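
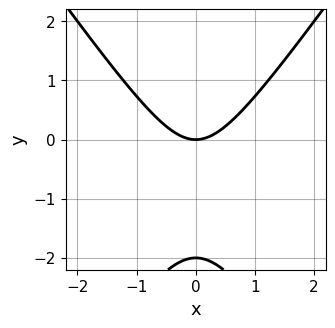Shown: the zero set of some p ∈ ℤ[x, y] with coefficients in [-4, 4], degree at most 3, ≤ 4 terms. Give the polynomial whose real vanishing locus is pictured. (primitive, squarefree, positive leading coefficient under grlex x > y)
2*x^2 - y^2 - 2*y

deg p = 2. No degree-1 curve has this shape.
Symmetries: mirror symmetry x ↦ −x ⇒ only even powers of x.
From the visible intercepts: it crosses the x-axis at the gridline x = 0; the y-axis gridline crossings are at y ∈ {-2, 0}.
Matching integer coefficients to the picture gives p.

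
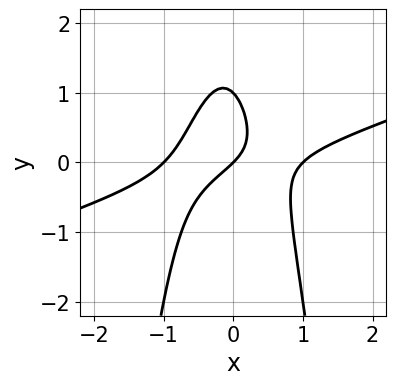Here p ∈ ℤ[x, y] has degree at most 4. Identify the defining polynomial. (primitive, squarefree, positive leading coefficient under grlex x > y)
x^3 - 3*x^2*y - y^2 - x + y

deg p = 3. No degree-2 curve has this shape.
From the axis intercepts and sections: among the integer gridlines, it crosses the y-axis at y ∈ {0, 1}; among the integer gridlines, it crosses the x-axis at x ∈ {-1, 0, 1}.
Fitting integer coefficients to these (and the overall shape) gives p.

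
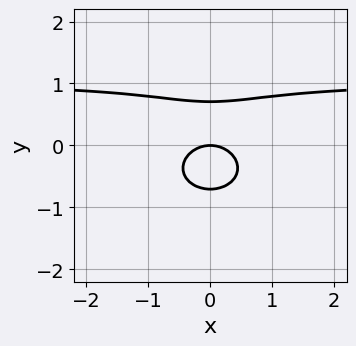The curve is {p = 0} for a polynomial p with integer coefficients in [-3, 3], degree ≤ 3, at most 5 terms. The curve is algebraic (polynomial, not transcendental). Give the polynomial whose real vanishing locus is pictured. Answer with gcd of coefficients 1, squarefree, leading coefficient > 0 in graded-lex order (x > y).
x^2*y + 2*y^3 - x^2 - y

(a) The degree is 3 — no degree-2 curve has this shape.
(b) Symmetries: it's symmetric under x → −x, forcing even powers of x.
(c) From the visible intercepts: it meets the y-axis at y = 0 (among the integer gridlines); it meets the x-axis at x = 0 (among the integer gridlines).
(d) Fitting integer coefficients to these (and the overall shape) gives p.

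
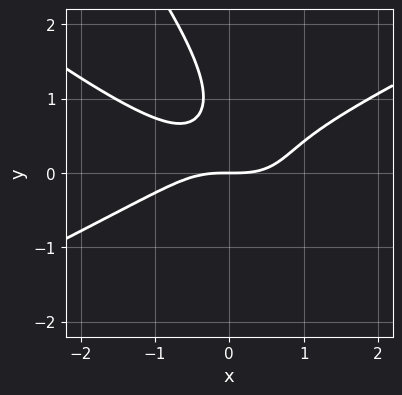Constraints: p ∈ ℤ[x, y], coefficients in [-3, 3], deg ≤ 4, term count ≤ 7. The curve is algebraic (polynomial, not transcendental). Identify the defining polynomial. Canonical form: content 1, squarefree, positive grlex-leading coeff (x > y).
x^3 - 3*x*y^2 - 2*y^3 + 3*y^2 - 2*y

The degree is 3 — the shape is more complex than any degree-2 curve.
Observable constraints: one y-axis crossing is at y = 0; it meets the x-axis at x = 0 (among the integer gridlines).
Together with the visible shape, these determine p as stated.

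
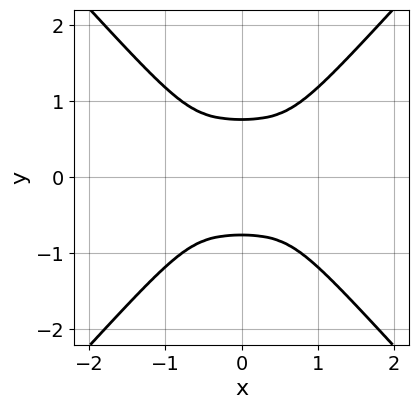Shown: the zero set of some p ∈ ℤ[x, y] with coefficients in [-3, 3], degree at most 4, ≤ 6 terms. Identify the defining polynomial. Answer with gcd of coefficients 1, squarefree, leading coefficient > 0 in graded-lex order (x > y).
2*x^4 + 2*x^2*y^2 - 3*y^4 + 1

First, deg p = 4. No degree-3 curve has this shape.
Next, symmetries: it's symmetric under y → −y, forcing even powers of y; the x ↦ −x reflection is a symmetry, so x appears only in even powers.
Next, checking where it meets the axes: no x-intercept at any integer in the box.
Finally, these observations pin down the coefficients.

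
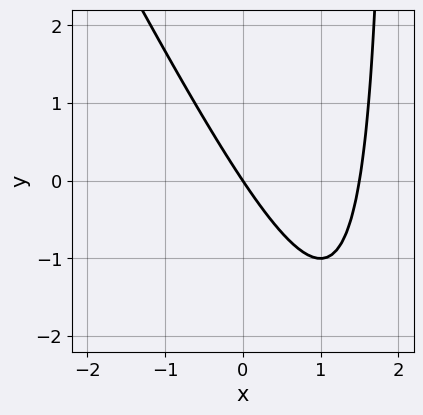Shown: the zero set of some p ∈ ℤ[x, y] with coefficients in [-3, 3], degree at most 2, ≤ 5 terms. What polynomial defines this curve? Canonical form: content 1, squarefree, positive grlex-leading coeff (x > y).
(a) The degree is 2 — no degree-1 curve has this shape.
(b) From the axis intercepts and sections: one y-axis crossing is at y = 0; it crosses the x-axis at the gridline x = 0.
(c) The integer polynomial consistent with all of this is the stated p.

2*x^2 + x*y - 3*x - 2*y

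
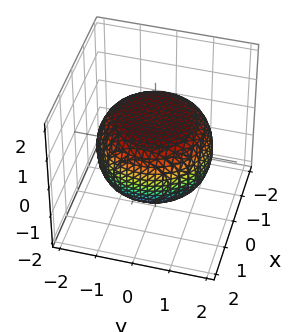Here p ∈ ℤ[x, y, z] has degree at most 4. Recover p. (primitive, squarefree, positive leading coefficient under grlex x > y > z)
(a) Degree: the shape is more complex than any degree-3 surface, so deg p = 4.
(b) Symmetries: rotational symmetry about the z-axis ⇒ p depends on x, y only through x² + y².
(c) Observable constraints: among the integer gridlines, it crosses the z-axis at z ∈ {-1, 1}; a circular section at z = 0 has radius between 1 and 2.
(d) Assembling these constraints gives the stated polynomial.

x^4 + 2*x^2*y^2 + y^4 - x^2 - y^2 + 3*z^2 - 3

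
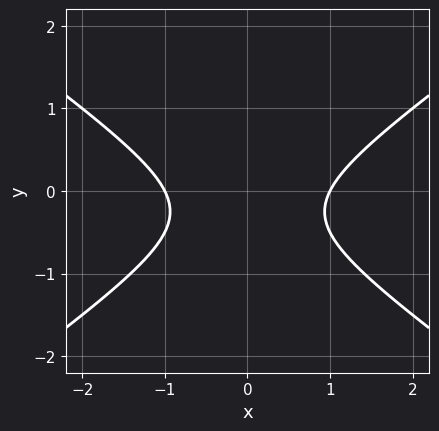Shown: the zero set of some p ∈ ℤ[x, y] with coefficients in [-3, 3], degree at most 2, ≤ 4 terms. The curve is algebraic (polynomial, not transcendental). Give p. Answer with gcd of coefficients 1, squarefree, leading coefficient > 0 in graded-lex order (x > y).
1. Degree: the shape is more complex than any degree-1 curve, so deg p = 2.
2. Symmetries: it's symmetric under x → −x, forcing even powers of x.
3. From the axis intercepts and sections: the x-axis gridline crossings are at x ∈ {-1, 1}; the curve avoids every integer y-axis point in the box.
4. Solving for integer coefficients yields p as stated.

x^2 - 2*y^2 - y - 1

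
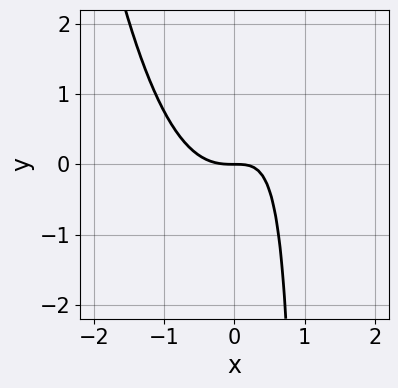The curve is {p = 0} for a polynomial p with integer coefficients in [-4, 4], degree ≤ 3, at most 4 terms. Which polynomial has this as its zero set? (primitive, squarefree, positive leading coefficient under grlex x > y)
First, degree: no degree-2 curve has this shape, so deg p = 3.
Then, against the integer gridlines: it crosses the x-axis at the gridline x = 0; it crosses the y-axis at the gridline y = 0.
Finally, assembling these constraints gives the stated polynomial.

3*x^3 - 2*x*y + 2*y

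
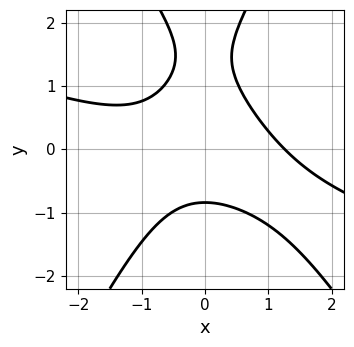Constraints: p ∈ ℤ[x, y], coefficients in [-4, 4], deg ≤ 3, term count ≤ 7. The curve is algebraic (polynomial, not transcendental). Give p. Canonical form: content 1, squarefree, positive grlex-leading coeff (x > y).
First, the degree is 3 — a generic line meets the curve in up to 3 points.
Finally, putting this together gives p.

x^3 + 3*x^2*y - y^3 + 2*y^2 - 2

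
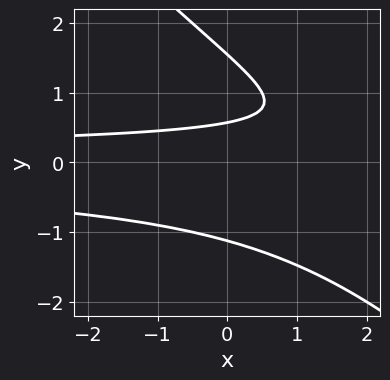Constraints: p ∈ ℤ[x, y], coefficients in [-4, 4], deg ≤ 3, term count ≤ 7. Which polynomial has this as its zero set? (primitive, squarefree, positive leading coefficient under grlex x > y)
(a) deg p = 3. No degree-2 curve has this shape.
(b) From the visible intercepts: it misses every integer gridline on the x-axis.
(c) Solving for integer coefficients yields p as stated.

2*x*y^2 + 2*y^3 - 2*y^2 - 3*y + 2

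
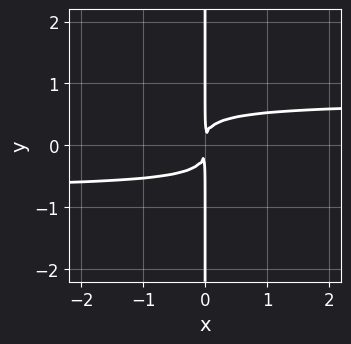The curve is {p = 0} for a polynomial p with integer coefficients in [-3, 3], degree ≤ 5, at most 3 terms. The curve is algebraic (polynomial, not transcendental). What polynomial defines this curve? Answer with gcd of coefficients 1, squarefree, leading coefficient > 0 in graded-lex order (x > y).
2*x^2*y^2 + 3*x*y^3 - x^2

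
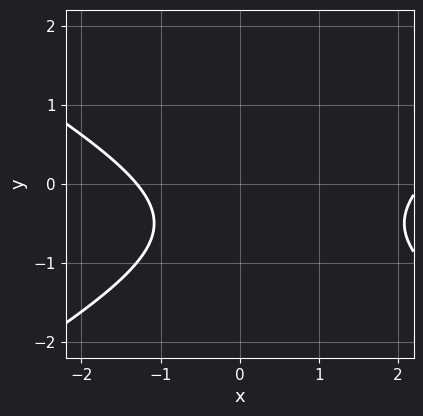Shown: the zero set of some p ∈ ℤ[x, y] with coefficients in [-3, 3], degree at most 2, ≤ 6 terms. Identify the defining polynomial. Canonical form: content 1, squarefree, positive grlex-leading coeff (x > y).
x^2 - 3*y^2 - x - 3*y - 3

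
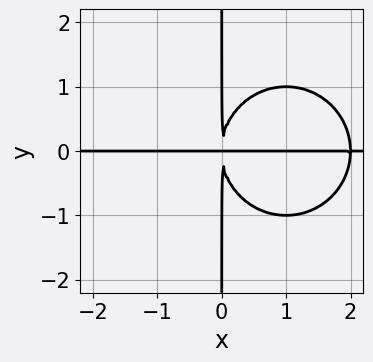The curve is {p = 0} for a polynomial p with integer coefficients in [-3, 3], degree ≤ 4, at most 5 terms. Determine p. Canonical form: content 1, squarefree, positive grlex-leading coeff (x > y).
x^3*y + x*y^3 - 2*x^2*y

deg p = 4.
From the axis intercepts and sections: the visible x-axis segment lies entirely on the curve; the visible y-axis segment lies entirely on the curve.
Solving for integer coefficients yields p as stated.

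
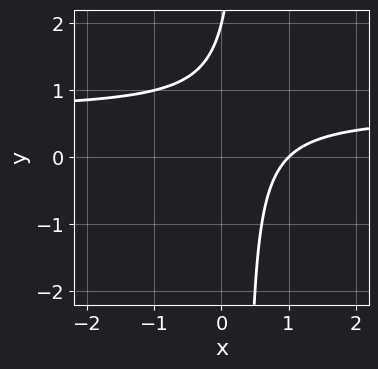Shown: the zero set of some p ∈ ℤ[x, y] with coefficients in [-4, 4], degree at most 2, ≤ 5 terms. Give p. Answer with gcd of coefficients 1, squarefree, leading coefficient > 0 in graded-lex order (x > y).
First, the degree is 2 — a generic line meets the curve in up to 2 points.
Then, reading off the gridlines: it meets the y-axis at y = 2 (among the integer gridlines); one x-axis crossing is at x = 1.
Finally, putting this together gives p.

3*x*y - 2*x - y + 2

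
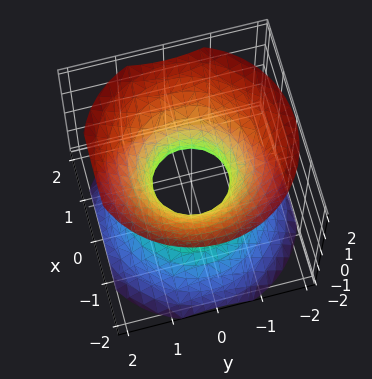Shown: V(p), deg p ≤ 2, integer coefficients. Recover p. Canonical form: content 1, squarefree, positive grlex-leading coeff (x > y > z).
3*x^2 + 3*y^2 - 3*z^2 - 2

1. Degree: one connected sheet with a waist; a quadric, so deg p = 2.
2. Symmetries: the z ↦ −z reflection is a symmetry, so z appears only in even powers; the z-axis is an axis of rotation, so x and y enter only as x² + y².
3. Checking where it meets the axes: the surface avoids every integer z-axis point in the box; a circular section at z = -1 has radius between 1 and 2.
4. The integer polynomial consistent with all of this is the stated p.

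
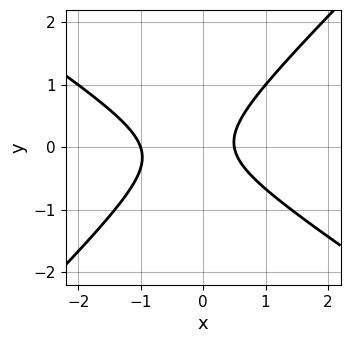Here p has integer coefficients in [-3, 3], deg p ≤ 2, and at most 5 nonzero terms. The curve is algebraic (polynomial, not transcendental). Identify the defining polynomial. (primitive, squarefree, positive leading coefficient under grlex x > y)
First, deg p = 2. The shape is more complex than any degree-1 curve.
Then, reading off the gridlines: the curve avoids every integer y-axis point in the box; it crosses the x-axis at the gridline x = -1.
Finally, fitting integer coefficients to these (and the overall shape) gives p.

2*x^2 + x*y - 3*y^2 + x - 1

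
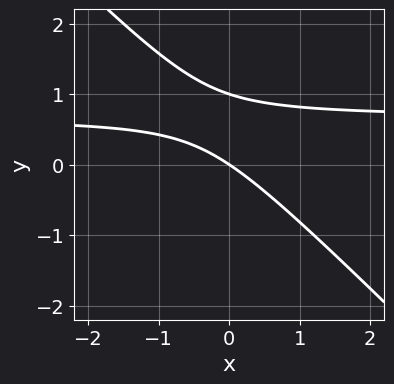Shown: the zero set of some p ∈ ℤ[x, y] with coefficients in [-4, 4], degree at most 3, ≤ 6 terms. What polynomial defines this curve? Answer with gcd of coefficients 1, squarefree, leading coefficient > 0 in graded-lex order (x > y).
First, the degree is 2 — no degree-1 curve has this shape.
Then, from the axis intercepts and sections: the y-axis gridline crossings are at y ∈ {0, 1}; it meets the x-axis at x = 0 (among the integer gridlines).
Finally, the integer polynomial consistent with all of this is the stated p.

3*x*y + 3*y^2 - 2*x - 3*y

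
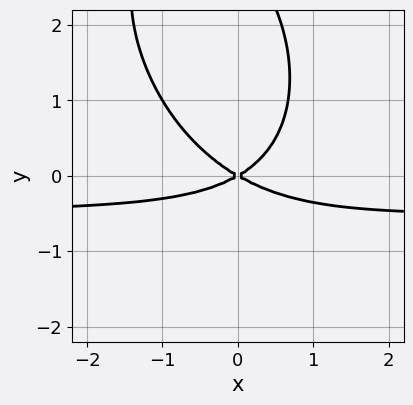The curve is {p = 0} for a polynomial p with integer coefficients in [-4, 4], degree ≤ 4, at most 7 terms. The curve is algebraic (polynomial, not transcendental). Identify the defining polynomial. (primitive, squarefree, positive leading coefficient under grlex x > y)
2*x^2*y + x*y^2 + y^3 + x^2 - 3*y^2

(a) deg p = 3. No degree-2 curve has this shape.
(b) From the visible intercepts: it meets the y-axis at y = 0 (among the integer gridlines); it meets the x-axis at x = 0 (among the integer gridlines).
(c) Fitting integer coefficients to these (and the overall shape) gives p.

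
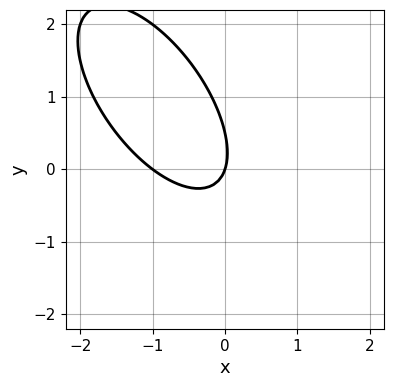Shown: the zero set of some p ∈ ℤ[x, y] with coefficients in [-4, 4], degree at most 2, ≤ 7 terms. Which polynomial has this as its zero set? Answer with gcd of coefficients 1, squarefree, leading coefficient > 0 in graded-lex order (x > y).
3*x^2 + 3*x*y + 2*y^2 + 3*x - y

1. Degree: no degree-1 curve has this shape, so deg p = 2.
2. Reading off the gridlines: it meets the y-axis at y = 0 (among the integer gridlines); among the integer gridlines, it crosses the x-axis at x ∈ {-1, 0}.
3. Solving for integer coefficients yields p as stated.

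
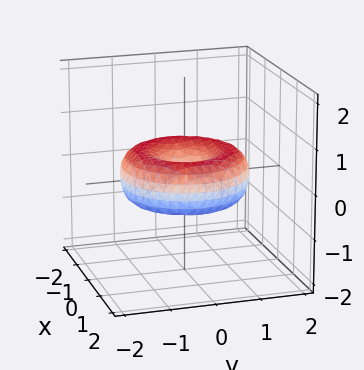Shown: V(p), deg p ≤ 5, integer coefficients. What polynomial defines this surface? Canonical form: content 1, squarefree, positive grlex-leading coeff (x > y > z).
x^4 + 2*x^2*y^2 + y^4 - 2*x^2 - 2*y^2 + 3*z^2

1. Degree: no degree-3 surface has this shape, so deg p = 4.
2. Symmetries: rotational symmetry about the z-axis ⇒ p depends on x, y only through x² + y².
3. Checking where it meets the axes: it crosses the x-axis at the gridline x = 0; it crosses the z-axis at the gridline z = 0.
4. Putting this together gives p.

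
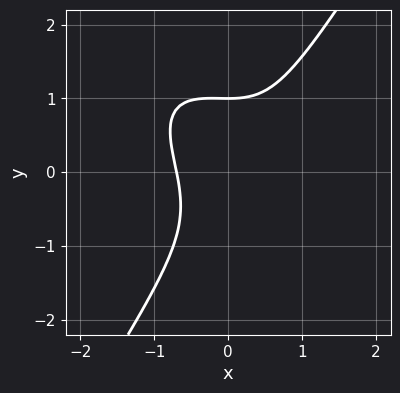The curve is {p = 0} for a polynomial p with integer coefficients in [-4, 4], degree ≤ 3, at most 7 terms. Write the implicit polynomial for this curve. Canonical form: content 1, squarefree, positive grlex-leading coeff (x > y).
First, degree: the shape is more complex than any degree-2 curve, so deg p = 3.
Next, observable constraints: it crosses the y-axis at the gridline y = 1.
Finally, the integer polynomial consistent with all of this is the stated p.

3*x^3 + 3*x^2*y - 2*y^3 - 2*x^2 + 2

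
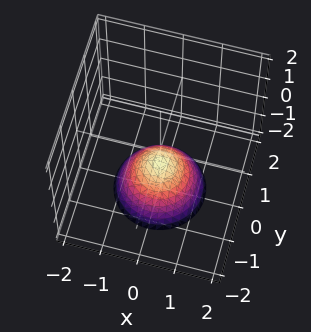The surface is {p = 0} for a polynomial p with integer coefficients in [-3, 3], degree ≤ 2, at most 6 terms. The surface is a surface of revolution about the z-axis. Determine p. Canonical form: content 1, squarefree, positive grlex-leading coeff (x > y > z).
Degree: the shape is more complex than any degree-1 surface, so deg p = 2.
Symmetry: the z-axis is an axis of rotation, so x and y enter only as x² + y².
From the axis intercepts and sections: it misses every integer gridline on the x-axis; it misses every integer gridline on the y-axis.
Together with the visible shape, these determine p as stated.

3*x^2 + 3*y^2 + 3*z + 2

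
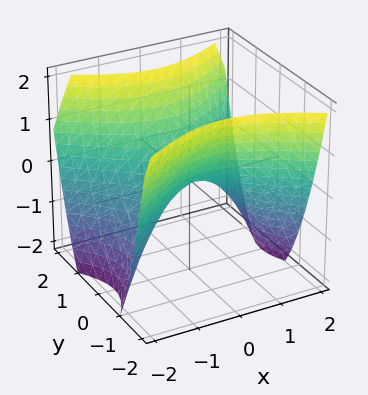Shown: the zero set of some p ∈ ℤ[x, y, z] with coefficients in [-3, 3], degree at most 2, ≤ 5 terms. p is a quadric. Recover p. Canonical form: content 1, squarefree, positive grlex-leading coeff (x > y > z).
2*x^2 - 3*y^2 + 3*z

1. The degree is 2 — a saddle surface; a quadric.
2. Symmetries: it's symmetric under y → −y, forcing even powers of y; mirror symmetry x ↦ −x ⇒ only even powers of x.
3. Reading off the gridlines: it crosses the z-axis at the gridline z = 0; it crosses the x-axis at the gridline x = 0; one y-axis crossing is at y = 0.
4. The integer polynomial consistent with all of this is the stated p.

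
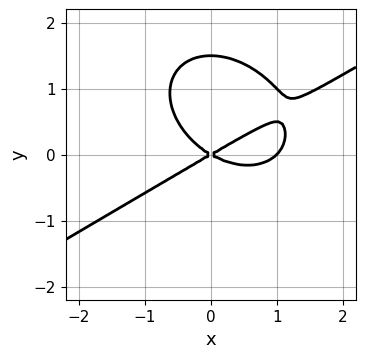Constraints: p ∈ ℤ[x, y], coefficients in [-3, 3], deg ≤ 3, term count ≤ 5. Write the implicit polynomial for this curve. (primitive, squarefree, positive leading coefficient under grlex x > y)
x^3 - x^2*y - 2*y^3 - x^2 + 3*y^2

1. Degree: a generic line meets the curve in up to 3 points, so deg p = 3.
2. From the visible intercepts: it meets the y-axis at y = 0 (among the integer gridlines); among the integer gridlines, it crosses the x-axis at x ∈ {0, 1}.
3. Assembling these constraints gives the stated polynomial.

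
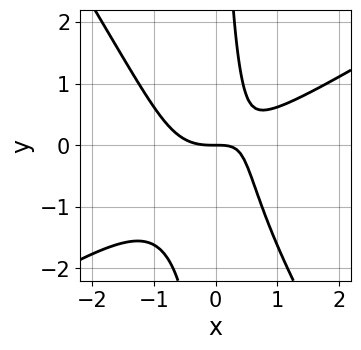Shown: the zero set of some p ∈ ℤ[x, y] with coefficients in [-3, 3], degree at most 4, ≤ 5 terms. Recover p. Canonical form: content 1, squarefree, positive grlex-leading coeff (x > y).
x^3 - x^2*y - x*y^2 - x*y + y

First, the degree is 3 — the shape is more complex than any degree-2 curve.
Then, against the integer gridlines: one x-axis crossing is at x = 0; one y-axis crossing is at y = 0.
Finally, these observations pin down the coefficients.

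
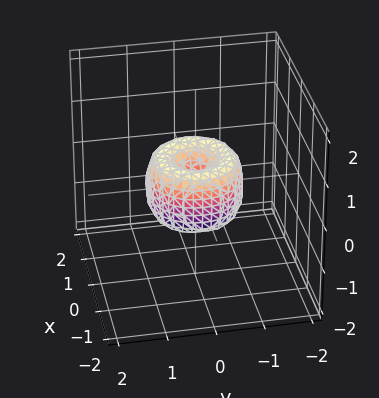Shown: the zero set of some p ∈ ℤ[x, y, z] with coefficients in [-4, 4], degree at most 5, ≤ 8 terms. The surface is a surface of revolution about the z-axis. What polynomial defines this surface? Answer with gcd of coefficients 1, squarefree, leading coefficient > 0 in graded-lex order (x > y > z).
2*x^4 + 4*x^2*y^2 + 2*y^4 - 2*x^2 - 2*y^2 + z^2

deg p = 4. The shape is more complex than any degree-3 surface.
Symmetry: every cross-section ⟂ z is a circle, so x, y appear only via x² + y².
Observable constraints: it crosses the z-axis at the gridline z = 0; among the integer gridlines, it crosses the x-axis at x ∈ {-1, 0, 1}; the y-axis gridline crossings are at y ∈ {-1, 0, 1}; a circular section at z = 0 has radius exactly 1.
Together with the visible shape, these determine p as stated.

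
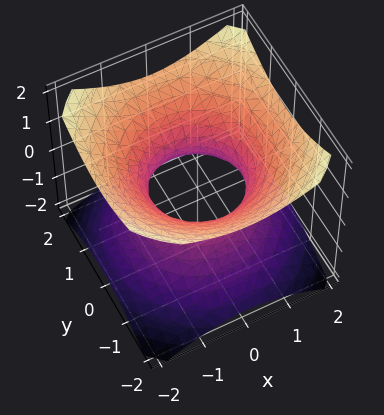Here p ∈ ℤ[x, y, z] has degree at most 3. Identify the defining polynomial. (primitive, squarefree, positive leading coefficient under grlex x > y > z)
1. The degree is 2 — a generic line meets the surface in up to 2 points.
2. By symmetry, every cross-section ⟂ z is a circle, so x, y appear only via x² + y².
3. Checking where it meets the axes: a circular section at z = 0 has radius exactly 1; among the integer gridlines, it crosses the y-axis at y ∈ {-1, 1}; it misses every integer gridline on the z-axis; among the integer gridlines, it crosses the x-axis at x ∈ {-1, 1}.
4. The integer polynomial consistent with all of this is the stated p.

2*x^2 + 2*y^2 - 3*z^2 - 2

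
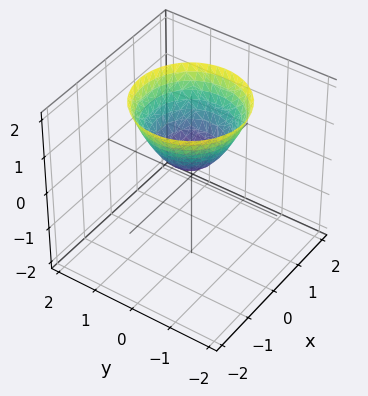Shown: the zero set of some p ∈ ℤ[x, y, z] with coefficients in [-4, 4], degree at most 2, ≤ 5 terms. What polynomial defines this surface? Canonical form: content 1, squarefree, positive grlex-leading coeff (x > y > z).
3*x^2 + 3*y^2 - 3*z + 1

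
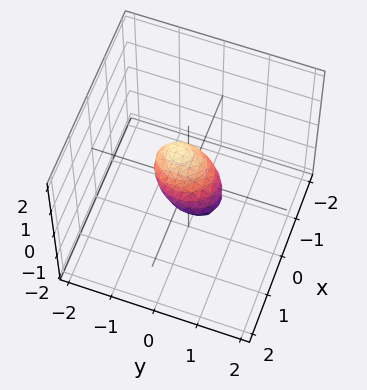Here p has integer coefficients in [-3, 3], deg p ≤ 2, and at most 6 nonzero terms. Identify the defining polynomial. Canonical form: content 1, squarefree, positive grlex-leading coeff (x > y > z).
3*x^2 + 2*x*z + 2*y^2 + 2*y*z + 3*z^2 - 1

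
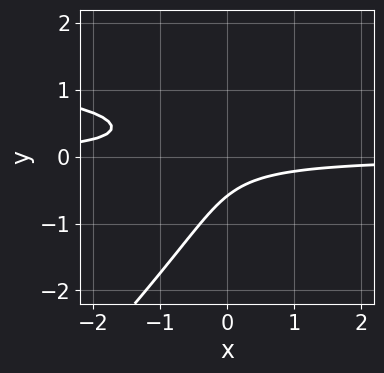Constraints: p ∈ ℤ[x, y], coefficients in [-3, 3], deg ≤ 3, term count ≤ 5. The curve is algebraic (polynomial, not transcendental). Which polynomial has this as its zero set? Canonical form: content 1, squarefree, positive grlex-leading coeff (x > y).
2*x*y^2 - 2*y^3 - 3*x*y - y - 1

Degree: a generic line meets the curve in up to 3 points, so deg p = 3.
From the axis intercepts and sections: no x-intercept at any integer in the box.
Together with the visible shape, these determine p as stated.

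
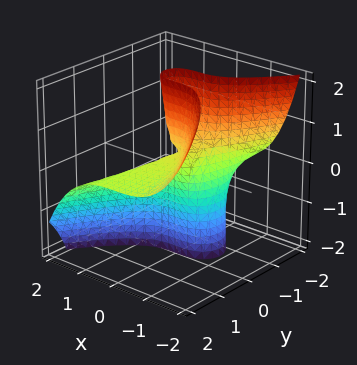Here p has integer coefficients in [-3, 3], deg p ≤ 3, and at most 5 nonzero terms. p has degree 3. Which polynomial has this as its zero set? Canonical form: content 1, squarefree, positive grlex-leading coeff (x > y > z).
3*x^3 + 3*y^2*z + 3*y*z - y

deg p = 3. No degree-2 surface has this shape.
From the axis intercepts and sections: one y-axis crossing is at y = 0; it meets the x-axis at x = 0 (among the integer gridlines).
Fitting integer coefficients to these (and the overall shape) gives p. Check: (0, 0, 2) on the z-axis lies on the surface, and p(0, 0, 2) = 0. ✓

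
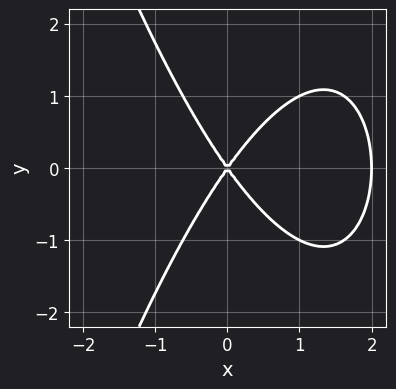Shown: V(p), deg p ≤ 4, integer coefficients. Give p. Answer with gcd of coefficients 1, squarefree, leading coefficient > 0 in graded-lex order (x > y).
x^3 - 2*x^2 + y^2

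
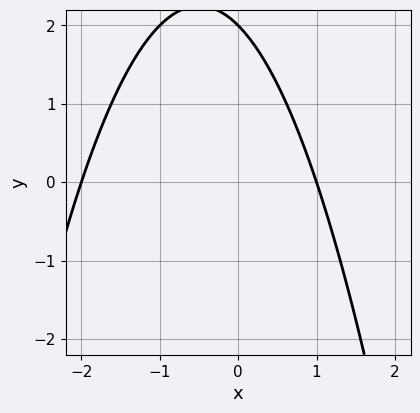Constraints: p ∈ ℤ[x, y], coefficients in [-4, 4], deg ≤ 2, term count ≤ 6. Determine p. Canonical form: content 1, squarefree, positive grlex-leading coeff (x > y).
x^2 + x + y - 2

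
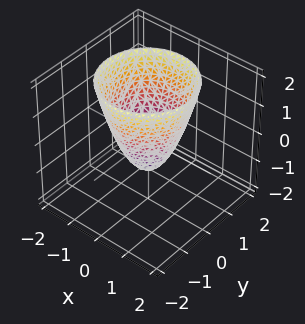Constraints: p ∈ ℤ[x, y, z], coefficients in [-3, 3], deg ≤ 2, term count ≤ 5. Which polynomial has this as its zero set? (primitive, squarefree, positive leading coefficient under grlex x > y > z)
3*x^2 + 3*y^2 - 2*z - 2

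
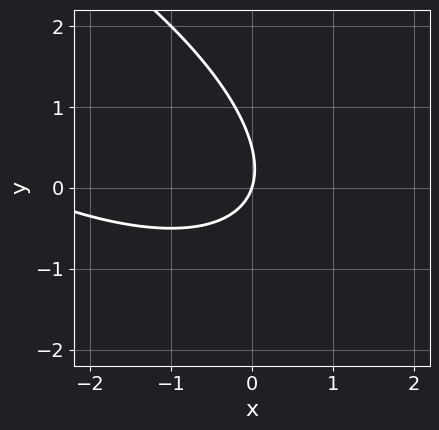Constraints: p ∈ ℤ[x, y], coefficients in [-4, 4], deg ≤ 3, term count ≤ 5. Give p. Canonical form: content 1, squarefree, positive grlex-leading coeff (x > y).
x^2 + 2*x*y + 2*y^2 + 3*x - y

1. Degree: the shape is more complex than any degree-1 curve, so deg p = 2.
2. Checking where it meets the axes: one y-axis crossing is at y = 0; it crosses the x-axis at the gridline x = 0.
3. Together with the visible shape, these determine p as stated.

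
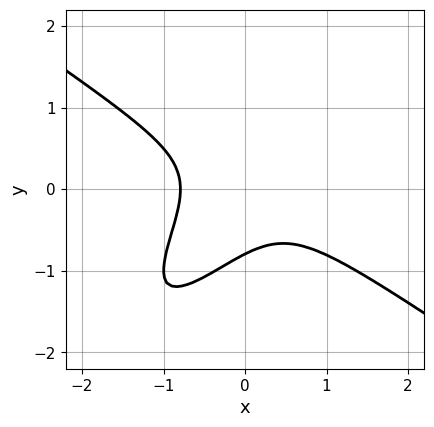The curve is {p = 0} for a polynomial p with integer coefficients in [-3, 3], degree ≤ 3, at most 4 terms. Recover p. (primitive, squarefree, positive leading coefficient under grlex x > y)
2*x^3 - 3*x*y^2 + 2*y^3 + 1

First, the degree is 3 — a generic line meets the curve in up to 3 points.
Finally, solving for integer coefficients yields p as stated.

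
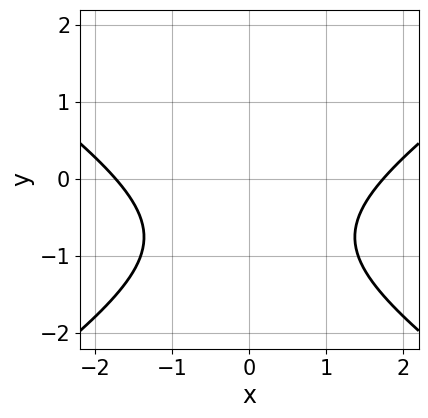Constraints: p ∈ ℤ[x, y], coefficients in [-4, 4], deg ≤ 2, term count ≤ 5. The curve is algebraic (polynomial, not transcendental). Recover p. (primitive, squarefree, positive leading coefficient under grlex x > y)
x^2 - 2*y^2 - 3*y - 3

The degree is 2 — the shape is more complex than any degree-1 curve.
Symmetries: it's symmetric under x → −x, forcing even powers of x.
Checking where it meets the axes: no y-intercept at any integer in the box.
These observations pin down the coefficients.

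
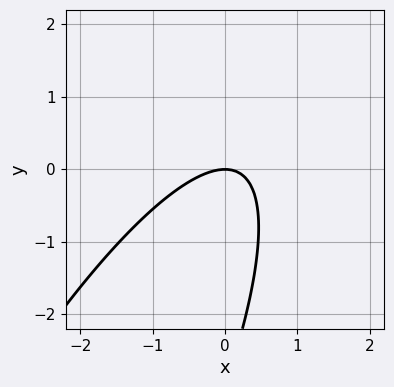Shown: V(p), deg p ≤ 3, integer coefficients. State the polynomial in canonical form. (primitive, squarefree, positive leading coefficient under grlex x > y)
3*x^2 - 3*x*y + y^2 + 3*y

(a) The degree is 2 — the shape is more complex than any degree-1 curve.
(b) Reading off the gridlines: one x-axis crossing is at x = 0; it crosses the y-axis at the gridline y = 0.
(c) Assembling these constraints gives the stated polynomial.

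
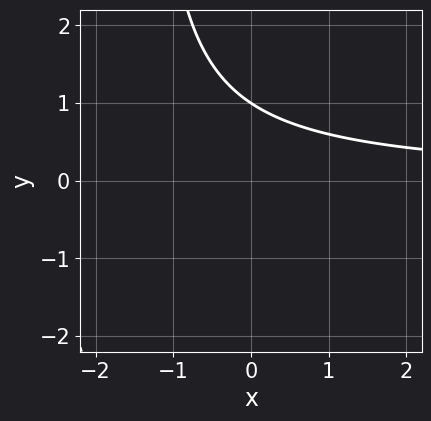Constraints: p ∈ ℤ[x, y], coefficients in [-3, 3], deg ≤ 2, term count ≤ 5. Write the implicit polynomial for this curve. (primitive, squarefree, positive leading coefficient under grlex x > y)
1. Degree: no degree-1 curve has this shape, so deg p = 2.
2. From the visible intercepts: it meets the y-axis at y = 1 (among the integer gridlines); it misses every integer gridline on the x-axis.
3. Solving for integer coefficients yields p as stated.

2*x*y + 3*y - 3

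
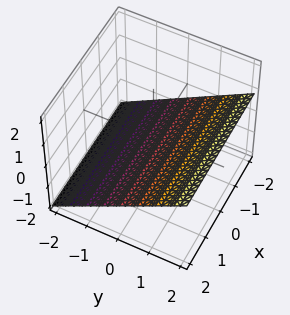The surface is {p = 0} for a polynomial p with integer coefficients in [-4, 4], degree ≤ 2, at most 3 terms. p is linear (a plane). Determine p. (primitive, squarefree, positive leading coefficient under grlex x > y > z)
First, deg p = 1.
Then, against the integer gridlines: the surface avoids every integer x-axis point in the box; it meets the y-axis at y = 1 (among the integer gridlines).
Finally, assembling these constraints gives the stated polynomial.

2*y - 3*z - 2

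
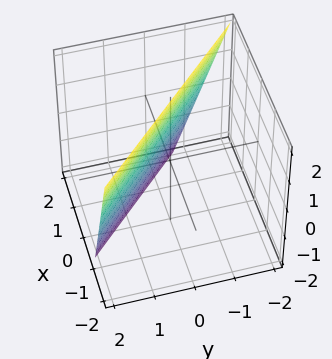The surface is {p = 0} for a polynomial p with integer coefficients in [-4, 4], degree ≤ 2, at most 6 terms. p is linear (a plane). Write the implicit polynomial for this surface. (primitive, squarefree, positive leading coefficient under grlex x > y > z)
3*x + 3*y + z - 2

1. deg p = 1. Every cross-section is a straight line — this is a plane.
2. Against the integer gridlines: it crosses the z-axis at the gridline z = 2.
3. These observations pin down the coefficients.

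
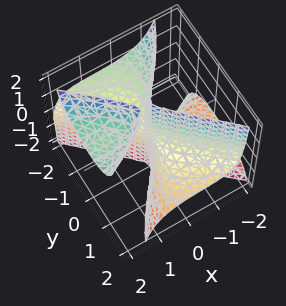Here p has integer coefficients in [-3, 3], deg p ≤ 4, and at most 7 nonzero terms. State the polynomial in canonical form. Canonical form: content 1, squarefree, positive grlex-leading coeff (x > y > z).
1. I count 3 distinct pieces.
2. The degree is 3 — the shape is more complex than any degree-2 surface.
3. Against the integer gridlines: it crosses the y-axis at the gridline y = 0; one x-axis crossing is at x = 0.
4. Assembling these constraints gives the stated polynomial.

x^3 - 3*x^2*z + y^3 + 3*y^2*z + 2*x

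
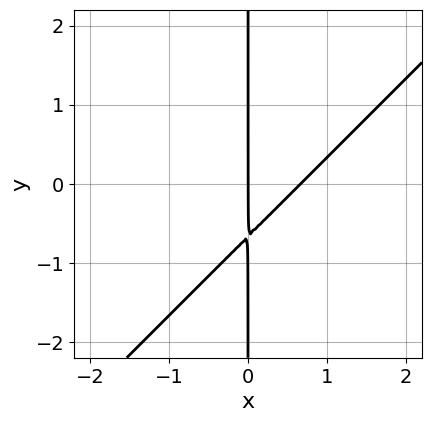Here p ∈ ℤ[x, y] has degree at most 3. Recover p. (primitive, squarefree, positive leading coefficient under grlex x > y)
3*x^2 - 3*x*y - 2*x

1. The degree is 2 — the shape is more complex than any degree-1 curve.
2. Reading off the gridlines: it crosses the x-axis at the gridline x = 0; the visible y-axis segment lies entirely on the curve.
3. Fitting integer coefficients to these (and the overall shape) gives p.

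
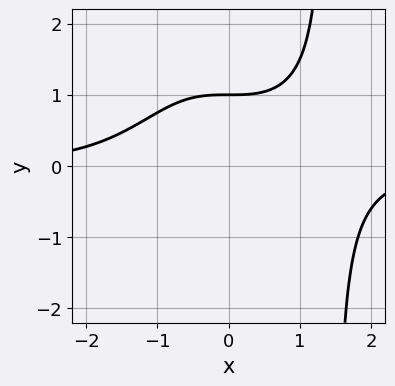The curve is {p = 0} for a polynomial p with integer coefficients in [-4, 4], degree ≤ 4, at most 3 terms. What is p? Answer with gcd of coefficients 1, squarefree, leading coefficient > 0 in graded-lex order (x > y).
Degree: the shape is more complex than any degree-3 curve, so deg p = 4.
From the visible intercepts: no x-intercept at any integer in the box; one y-axis crossing is at y = 1.
Assembling these constraints gives the stated polynomial.

x^3*y - 3*y + 3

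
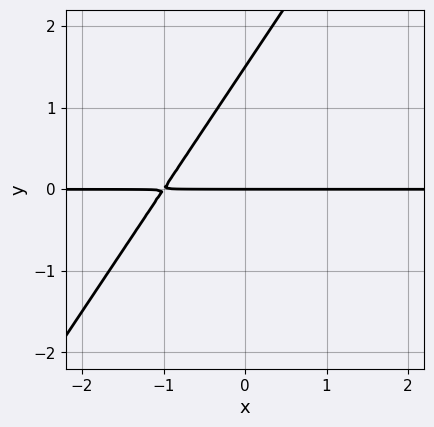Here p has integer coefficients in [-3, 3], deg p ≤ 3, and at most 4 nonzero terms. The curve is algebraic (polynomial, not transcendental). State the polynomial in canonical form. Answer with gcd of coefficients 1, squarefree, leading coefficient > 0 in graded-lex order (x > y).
3*x*y - 2*y^2 + 3*y

Degree: a generic line meets the curve in up to 2 points, so deg p = 2.
Checking where it meets the axes: the visible x-axis segment lies entirely on the curve; it meets the y-axis at y = 0 (among the integer gridlines).
Assembling these constraints gives the stated polynomial.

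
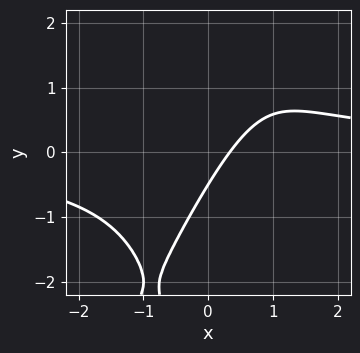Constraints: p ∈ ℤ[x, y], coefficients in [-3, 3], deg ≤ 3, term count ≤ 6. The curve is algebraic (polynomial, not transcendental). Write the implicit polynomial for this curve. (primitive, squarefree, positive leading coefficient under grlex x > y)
(a) Degree: the shape is more complex than any degree-2 curve, so deg p = 3.
(b) Putting this together gives p.

2*x^2*y - x*y^2 - 3*x + 2*y + 1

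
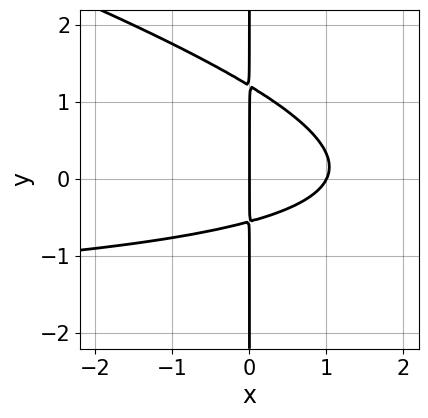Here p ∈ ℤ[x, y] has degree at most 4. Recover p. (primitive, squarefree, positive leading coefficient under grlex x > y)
x^2*y + 3*x*y^2 + 2*x^2 - 2*x*y - 2*x

(a) deg p = 3.
(b) From the axis intercepts and sections: among the integer gridlines, it crosses the x-axis at x ∈ {0, 1}; every point of the y-axis in the box is on the curve.
(c) Putting this together gives p.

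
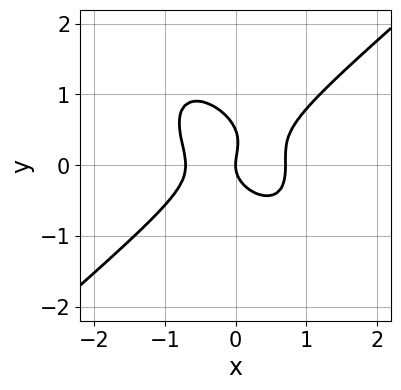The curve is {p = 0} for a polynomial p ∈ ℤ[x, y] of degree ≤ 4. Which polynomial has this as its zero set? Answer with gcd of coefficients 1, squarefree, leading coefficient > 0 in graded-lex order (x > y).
2*x^3 - x*y^2 - 2*y^3 + y^2 - x

First, deg p = 3. No degree-2 curve has this shape.
Next, checking where it meets the axes: it meets the y-axis at y = 0 (among the integer gridlines); it meets the x-axis at x = 0 (among the integer gridlines).
Finally, fitting integer coefficients to these (and the overall shape) gives p.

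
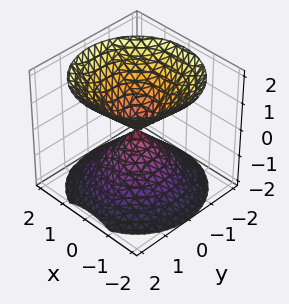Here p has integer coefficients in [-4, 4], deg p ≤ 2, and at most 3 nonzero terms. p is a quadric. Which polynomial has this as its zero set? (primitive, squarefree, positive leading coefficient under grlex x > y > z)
(a) There are 2 components.
(b) The degree is 2 — two nappes meeting at a single point; a quadric.
(c) Symmetries: rotational symmetry about the z-axis ⇒ p depends on x, y only through x² + y²; it's symmetric under z → −z, forcing even powers of z.
(d) Observable constraints: it crosses the x-axis at the gridline x = 0; it crosses the z-axis at the gridline z = 0.
(e) Solving for integer coefficients yields p as stated.

x^2 + y^2 - z^2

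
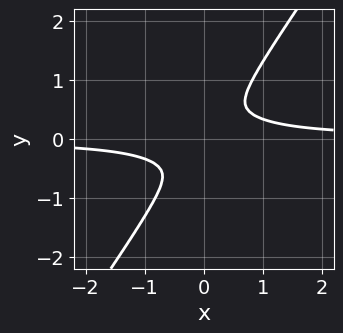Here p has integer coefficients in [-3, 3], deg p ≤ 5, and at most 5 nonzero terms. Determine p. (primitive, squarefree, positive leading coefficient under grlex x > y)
3*x^3*y - y^4 - x^2

(a) The degree is 4 — no degree-3 curve has this shape.
(b) The integer polynomial consistent with all of this is the stated p.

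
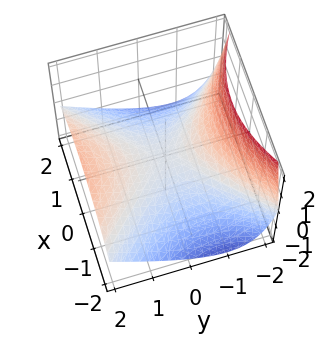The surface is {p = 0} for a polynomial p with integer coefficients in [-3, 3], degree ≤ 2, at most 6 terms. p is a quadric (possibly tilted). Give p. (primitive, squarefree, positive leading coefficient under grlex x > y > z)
x^2 - y^2 + y*z + 3*z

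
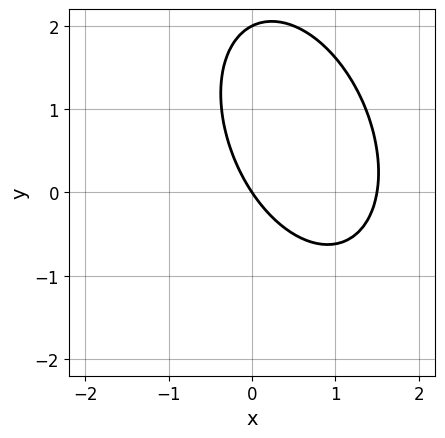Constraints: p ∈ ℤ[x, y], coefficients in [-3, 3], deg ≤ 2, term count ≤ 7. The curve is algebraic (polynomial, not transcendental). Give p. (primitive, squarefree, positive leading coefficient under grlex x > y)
2*x^2 + x*y + y^2 - 3*x - 2*y

First, degree: the shape is more complex than any degree-1 curve, so deg p = 2.
Next, observable constraints: it meets the x-axis at x = 0 (among the integer gridlines); among the integer gridlines, it crosses the y-axis at y ∈ {0, 2}.
Finally, these observations pin down the coefficients.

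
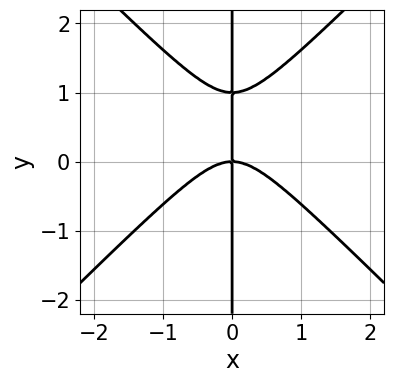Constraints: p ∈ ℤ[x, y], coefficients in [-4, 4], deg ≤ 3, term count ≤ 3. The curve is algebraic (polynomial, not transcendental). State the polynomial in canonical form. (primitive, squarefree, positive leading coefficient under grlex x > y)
The degree is 3 — the shape is more complex than any degree-2 curve.
Observable constraints: the visible y-axis segment lies entirely on the curve; it meets the x-axis at x = 0 (among the integer gridlines).
Fitting integer coefficients to these (and the overall shape) gives p.

x^3 - x*y^2 + x*y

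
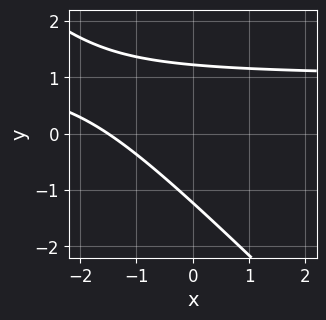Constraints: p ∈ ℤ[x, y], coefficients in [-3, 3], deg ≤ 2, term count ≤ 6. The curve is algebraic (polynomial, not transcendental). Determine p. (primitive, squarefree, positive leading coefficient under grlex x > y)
1. The degree is 2 — no degree-1 curve has this shape.
2. The integer polynomial consistent with all of this is the stated p.

2*x*y + 2*y^2 - 2*x - 3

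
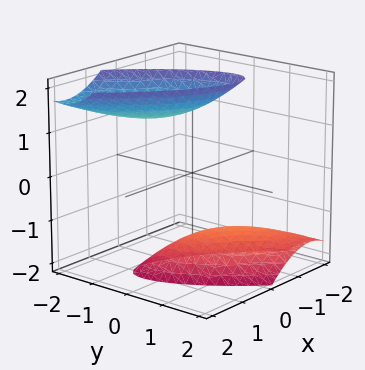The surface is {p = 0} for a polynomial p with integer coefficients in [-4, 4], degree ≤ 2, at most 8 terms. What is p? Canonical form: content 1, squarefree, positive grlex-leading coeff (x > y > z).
The picture has 2 separate pieces. Treating them together as one polynomial.
Degree: the shape is more complex than any degree-1 surface, so deg p = 2.
Reading off the gridlines: no y-intercept at any integer in the box; no x-intercept at any integer in the box.
Solving for integer coefficients yields p as stated.

2*x^2 + 3*x*y + 2*y^2 + y*z - z^2 + 2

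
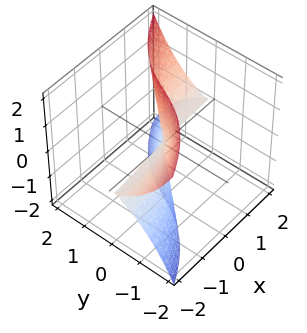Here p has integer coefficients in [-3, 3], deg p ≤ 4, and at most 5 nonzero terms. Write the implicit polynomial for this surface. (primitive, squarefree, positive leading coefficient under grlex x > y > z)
2*x*z^2 - y^3 - y*z^2

(a) deg p = 3. A generic line meets the surface in up to 3 points.
(b) From the visible intercepts: every point of the x-axis in the box is on the surface; it crosses the y-axis at the gridline y = 0.
(c) Putting this together gives p. Check: (0, 0, 1) on the z-axis lies on the surface, and p(0, 0, 1) = 0. ✓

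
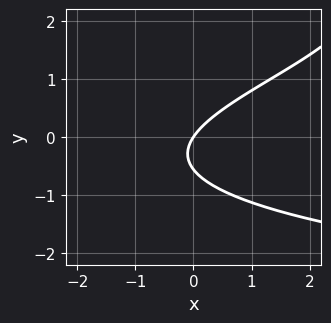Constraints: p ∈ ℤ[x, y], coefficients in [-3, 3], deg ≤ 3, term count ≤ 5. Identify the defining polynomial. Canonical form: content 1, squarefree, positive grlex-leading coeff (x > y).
First, degree: the shape is more complex than any degree-2 curve, so deg p = 3.
Then, from the visible intercepts: it crosses the x-axis at the gridline x = 0; one y-axis crossing is at y = 0.
Finally, matching integer coefficients to the picture gives p.

y^3 - 3*y^2 + 3*x - 2*y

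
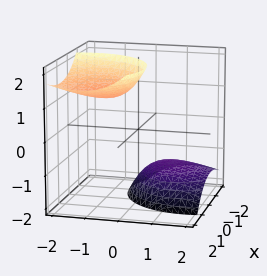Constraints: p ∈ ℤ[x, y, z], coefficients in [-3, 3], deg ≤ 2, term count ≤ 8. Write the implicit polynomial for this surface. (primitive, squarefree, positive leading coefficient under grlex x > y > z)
(a) I count 2 distinct pieces.
(b) The degree is 2 — no degree-1 surface has this shape.
(c) Observable constraints: no y-intercept at any integer in the box; the surface avoids every integer x-axis point in the box.
(d) These observations pin down the coefficients.

2*x^2 - 2*x*z + 2*y^2 + 3*y*z - z^2 + 3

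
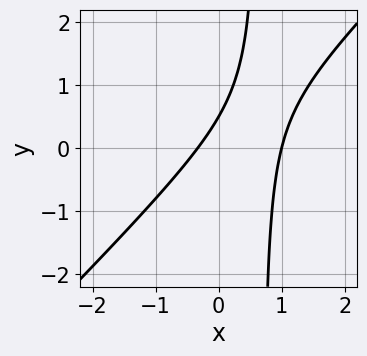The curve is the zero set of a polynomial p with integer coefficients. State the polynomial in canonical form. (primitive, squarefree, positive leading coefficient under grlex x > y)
3*x^2 - 3*x*y - 2*x + 2*y - 1

First, deg p = 2.
Then, observable constraints: one x-axis crossing is at x = 1.
Finally, the integer polynomial consistent with all of this is the stated p.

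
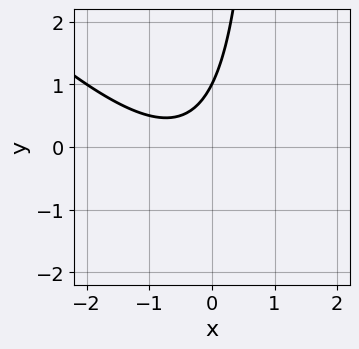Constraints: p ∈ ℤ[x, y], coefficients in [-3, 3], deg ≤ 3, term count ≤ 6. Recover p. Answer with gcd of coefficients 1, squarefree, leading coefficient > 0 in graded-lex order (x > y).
deg p = 2. No degree-1 curve has this shape.
Reading off the gridlines: no x-intercept at any integer in the box; it meets the y-axis at y = 1 (among the integer gridlines).
Matching integer coefficients to the picture gives p.

x^2 + x*y + x - y + 1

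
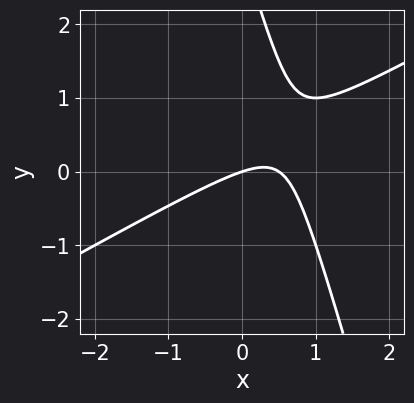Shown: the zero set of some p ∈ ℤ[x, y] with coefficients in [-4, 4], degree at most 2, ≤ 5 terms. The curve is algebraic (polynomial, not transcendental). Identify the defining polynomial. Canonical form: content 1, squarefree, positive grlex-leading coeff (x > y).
2*x^2 - 3*x*y - y^2 - x + 3*y

First, deg p = 2.
Next, from the visible intercepts: it meets the y-axis at y = 0 (among the integer gridlines); one x-axis crossing is at x = 0.
Finally, these observations pin down the coefficients.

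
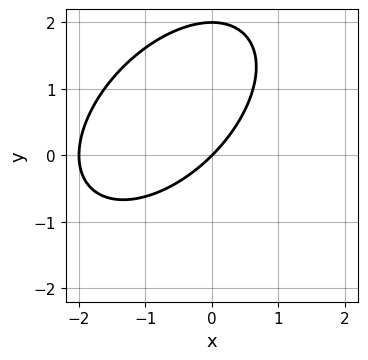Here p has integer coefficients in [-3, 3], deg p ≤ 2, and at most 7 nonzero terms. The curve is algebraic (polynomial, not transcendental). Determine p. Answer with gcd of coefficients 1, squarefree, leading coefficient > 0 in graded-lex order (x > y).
x^2 - x*y + y^2 + 2*x - 2*y

(a) Degree: no degree-1 curve has this shape, so deg p = 2.
(b) From the visible intercepts: among the integer gridlines, it crosses the x-axis at x ∈ {-2, 0}; among the integer gridlines, it crosses the y-axis at y ∈ {0, 2}.
(c) Matching integer coefficients to the picture gives p.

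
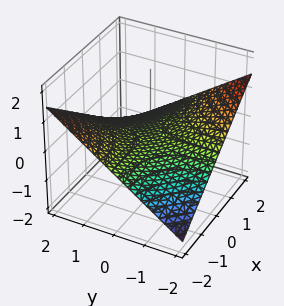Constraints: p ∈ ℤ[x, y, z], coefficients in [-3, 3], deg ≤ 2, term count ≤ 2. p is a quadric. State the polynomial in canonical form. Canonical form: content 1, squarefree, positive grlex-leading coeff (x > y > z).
x*y + 3*z

1. Degree: a saddle surface; a quadric, so deg p = 2.
2. From the axis intercepts and sections: one z-axis crossing is at z = 0; every point of the y-axis in the box is on the surface; every point of the x-axis in the box is on the surface.
3. Matching integer coefficients to the picture gives p.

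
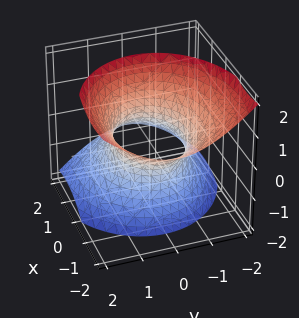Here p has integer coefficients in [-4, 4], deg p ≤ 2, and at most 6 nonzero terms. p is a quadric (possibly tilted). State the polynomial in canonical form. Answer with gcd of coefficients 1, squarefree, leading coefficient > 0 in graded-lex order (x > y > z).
1. The degree is 2 — no degree-1 surface has this shape.
2. From the axis intercepts and sections: the surface avoids every integer z-axis point in the box; among the integer gridlines, it crosses the y-axis at y ∈ {-1, 1}.
3. Putting this together gives p.

2*x^2 + 3*x*z + 3*y^2 - 2*z^2 - 3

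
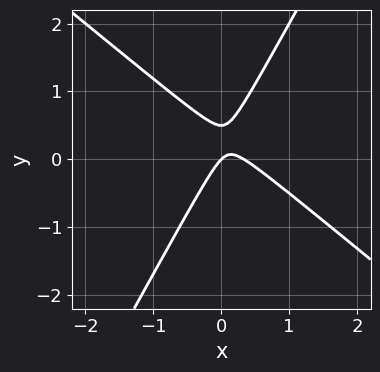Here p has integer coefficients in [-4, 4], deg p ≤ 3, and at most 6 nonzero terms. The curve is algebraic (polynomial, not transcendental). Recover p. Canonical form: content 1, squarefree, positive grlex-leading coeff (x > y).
deg p = 2.
Observable constraints: it crosses the x-axis at the gridline x = 0; it crosses the y-axis at the gridline y = 0.
Assembling these constraints gives the stated polynomial.

3*x^2 + 2*x*y - 2*y^2 - x + y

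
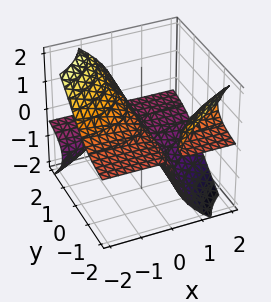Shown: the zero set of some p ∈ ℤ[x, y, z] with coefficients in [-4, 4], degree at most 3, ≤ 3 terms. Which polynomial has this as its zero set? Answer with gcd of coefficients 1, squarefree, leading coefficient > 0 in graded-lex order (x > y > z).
3*x*y*z + 2*z^3 + 2*x

(a) The picture has 3 separate pieces.
(b) deg p = 3.
(c) Against the integer gridlines: it meets the x-axis at x = 0 (among the integer gridlines); every point of the y-axis in the box is on the surface; it meets the z-axis at z = 0 (among the integer gridlines).
(d) These observations pin down the coefficients.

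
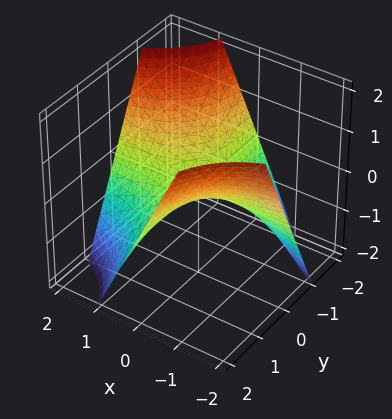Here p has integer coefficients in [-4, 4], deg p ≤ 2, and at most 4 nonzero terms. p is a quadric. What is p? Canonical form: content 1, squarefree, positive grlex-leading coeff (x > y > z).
deg p = 2. A hyperbolic paraboloid; a quadric.
Reading off the gridlines: every point of the y-axis in the box is on the surface; it meets the z-axis at z = 0 (among the integer gridlines); the visible x-axis segment lies entirely on the surface.
Together with the visible shape, these determine p as stated.

x*y + z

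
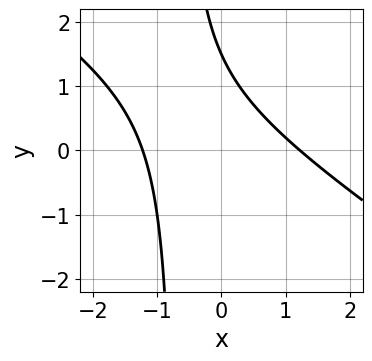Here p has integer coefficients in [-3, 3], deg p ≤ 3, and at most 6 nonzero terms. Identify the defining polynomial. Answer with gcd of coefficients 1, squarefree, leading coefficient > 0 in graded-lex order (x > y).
deg p = 2. No degree-1 curve has this shape.
Solving for integer coefficients yields p as stated.

2*x^2 + 3*x*y + 2*y - 3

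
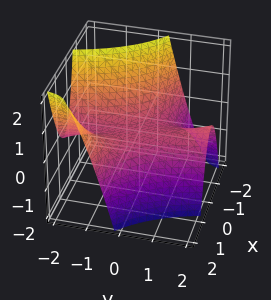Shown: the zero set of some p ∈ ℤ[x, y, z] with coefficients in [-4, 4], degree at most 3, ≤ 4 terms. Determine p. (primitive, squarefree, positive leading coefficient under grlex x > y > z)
x^3 + 3*x^2*y + x*y^2 + 3*z

1. deg p = 3.
2. Against the integer gridlines: it meets the z-axis at z = 0 (among the integer gridlines); every point of the y-axis in the box is on the surface; one x-axis crossing is at x = 0.
3. The integer polynomial consistent with all of this is the stated p.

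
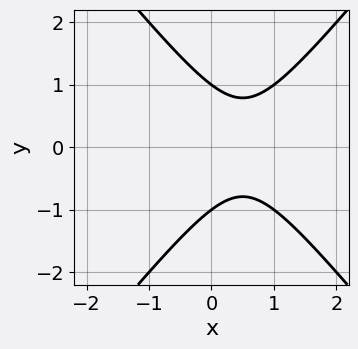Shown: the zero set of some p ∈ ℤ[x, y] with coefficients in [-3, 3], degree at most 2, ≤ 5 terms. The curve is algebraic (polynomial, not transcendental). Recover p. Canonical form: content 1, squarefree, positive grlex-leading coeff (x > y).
3*x^2 - 2*y^2 - 3*x + 2

First, deg p = 2.
Next, symmetries: it's symmetric under y → −y, forcing even powers of y.
Next, from the visible intercepts: the y-axis gridline crossings are at y ∈ {-1, 1}; no x-intercept at any integer in the box.
Finally, the integer polynomial consistent with all of this is the stated p.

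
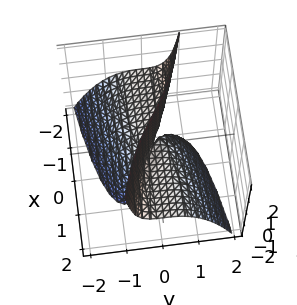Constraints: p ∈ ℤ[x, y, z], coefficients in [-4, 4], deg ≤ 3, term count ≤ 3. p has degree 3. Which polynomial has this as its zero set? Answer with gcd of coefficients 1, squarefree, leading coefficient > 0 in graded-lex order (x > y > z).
3*y^3 + 2*x*z + 3*y*z

1. The degree is 3 — the shape is more complex than any degree-2 surface.
2. Against the integer gridlines: one y-axis crossing is at y = 0; every point of the z-axis in the box is on the surface; the visible x-axis segment lies entirely on the surface.
3. Assembling these constraints gives the stated polynomial.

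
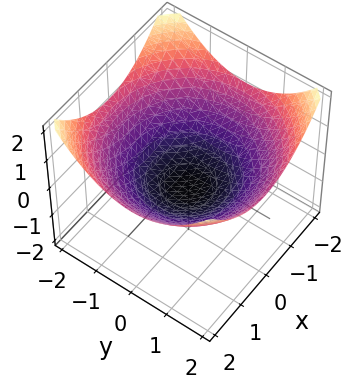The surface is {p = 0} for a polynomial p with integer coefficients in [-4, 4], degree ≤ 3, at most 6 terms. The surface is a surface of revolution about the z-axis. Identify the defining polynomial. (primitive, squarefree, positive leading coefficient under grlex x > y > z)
x^2 + y^2 - 3*z - 2

First, degree: no degree-1 surface has this shape, so deg p = 2.
Next, symmetries: the z-axis is an axis of rotation, so x and y enter only as x² + y².
Next, from the visible intercepts: a circular section at z = 0 has radius between 1 and 2.
Finally, matching integer coefficients to the picture gives p.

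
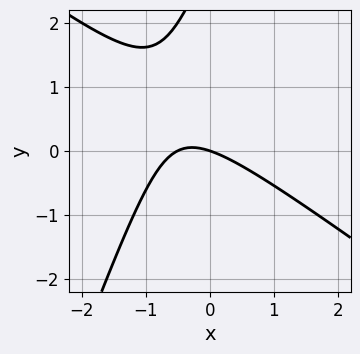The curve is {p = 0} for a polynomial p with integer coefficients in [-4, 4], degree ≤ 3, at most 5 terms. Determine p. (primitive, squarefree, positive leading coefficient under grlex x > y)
2*x^2 + 2*x*y - y^2 + x + 3*y

(a) deg p = 2. The shape is more complex than any degree-1 curve.
(b) Checking where it meets the axes: it meets the x-axis at x = 0 (among the integer gridlines); it crosses the y-axis at the gridline y = 0.
(c) Solving for integer coefficients yields p as stated.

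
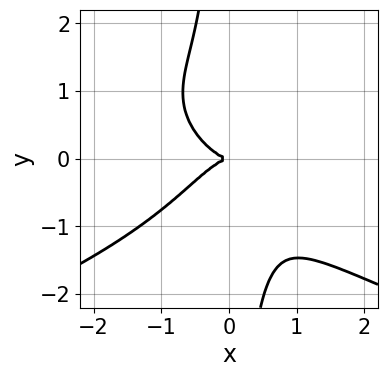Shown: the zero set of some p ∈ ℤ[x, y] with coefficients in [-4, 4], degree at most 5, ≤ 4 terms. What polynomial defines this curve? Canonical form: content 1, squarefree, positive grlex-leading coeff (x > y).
x*y^3 + x^3 + y^2

First, degree: the shape is more complex than any degree-3 curve, so deg p = 4.
Next, reading off the gridlines: it meets the y-axis at y = 0 (among the integer gridlines); it crosses the x-axis at the gridline x = 0.
Finally, assembling these constraints gives the stated polynomial.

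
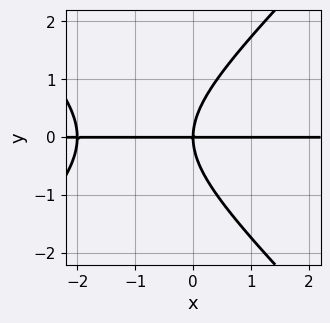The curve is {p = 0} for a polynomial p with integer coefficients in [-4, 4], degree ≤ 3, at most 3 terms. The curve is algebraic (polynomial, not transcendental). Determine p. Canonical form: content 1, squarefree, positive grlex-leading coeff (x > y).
x^2*y - y^3 + 2*x*y

First, degree: a generic line meets the curve in up to 3 points, so deg p = 3.
Next, reading off the gridlines: it crosses the y-axis at the gridline y = 0; every point of the x-axis in the box is on the curve.
Finally, putting this together gives p.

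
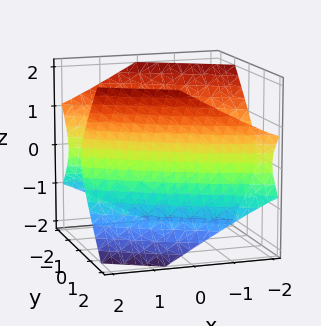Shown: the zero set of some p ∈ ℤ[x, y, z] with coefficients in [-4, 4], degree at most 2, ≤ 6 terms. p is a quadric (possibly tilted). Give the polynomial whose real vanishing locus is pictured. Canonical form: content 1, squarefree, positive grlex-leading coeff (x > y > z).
(a) I count 2 distinct pieces. They look like related sheets of one shape, so recover p as a whole.
(b) deg p = 2. The shape is more complex than any degree-1 surface.
(c) Observable constraints: the surface avoids every integer z-axis point in the box.
(d) Fitting integer coefficients to these (and the overall shape) gives p.

x^2 + 3*x*y + 3*y^2 - 3*z^2 - 2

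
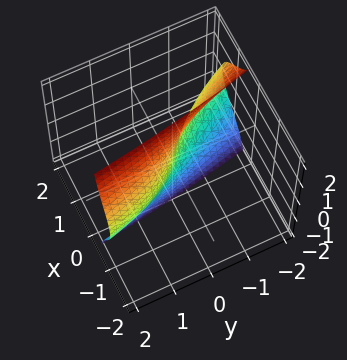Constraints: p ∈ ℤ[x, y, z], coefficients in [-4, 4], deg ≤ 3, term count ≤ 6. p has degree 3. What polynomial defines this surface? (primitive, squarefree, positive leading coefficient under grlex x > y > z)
x^3 + 3*x*z^2 + x*y + 3*x + 3*y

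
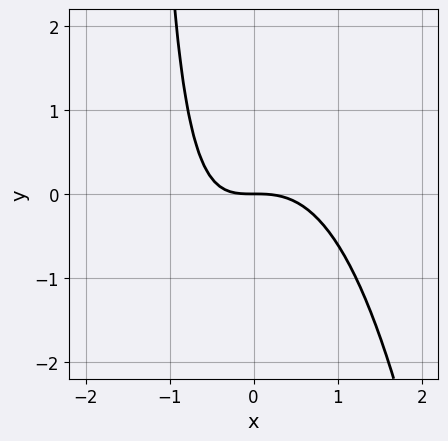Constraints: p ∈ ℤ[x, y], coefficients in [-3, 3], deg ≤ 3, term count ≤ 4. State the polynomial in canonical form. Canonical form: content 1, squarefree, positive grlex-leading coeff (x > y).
3*x^3 + 2*x*y + 3*y

(a) deg p = 3. No degree-2 curve has this shape.
(b) Observable constraints: one y-axis crossing is at y = 0; one x-axis crossing is at x = 0.
(c) The integer polynomial consistent with all of this is the stated p.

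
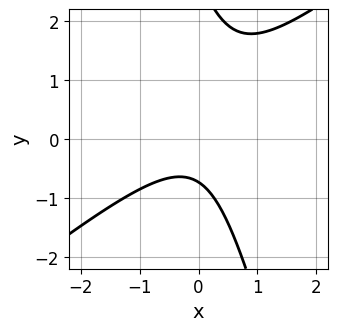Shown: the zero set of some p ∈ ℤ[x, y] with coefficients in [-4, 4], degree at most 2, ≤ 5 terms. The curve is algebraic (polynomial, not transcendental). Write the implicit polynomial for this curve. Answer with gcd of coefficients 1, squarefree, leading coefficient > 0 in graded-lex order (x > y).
3*x^2 - 3*x*y - y^2 + 2*y + 2

(a) Degree: a generic line meets the curve in up to 2 points, so deg p = 2.
(b) Observable constraints: no x-intercept at any integer in the box.
(c) Matching integer coefficients to the picture gives p.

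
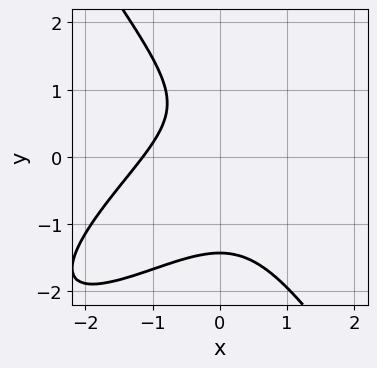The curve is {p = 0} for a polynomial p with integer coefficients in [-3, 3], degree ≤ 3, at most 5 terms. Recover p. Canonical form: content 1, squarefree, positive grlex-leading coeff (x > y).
2*x^3 - 3*x^2*y + 2*y^3 - 2*y + 3

Degree: no degree-2 curve has this shape, so deg p = 3.
Putting this together gives p.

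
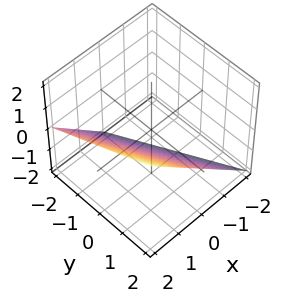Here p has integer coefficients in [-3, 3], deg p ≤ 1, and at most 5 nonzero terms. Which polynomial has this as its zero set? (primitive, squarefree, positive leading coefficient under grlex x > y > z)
2*x + y - 2*z - 2

deg p = 1.
From the visible intercepts: one x-axis crossing is at x = 1; one z-axis crossing is at z = -1.
Putting this together gives p.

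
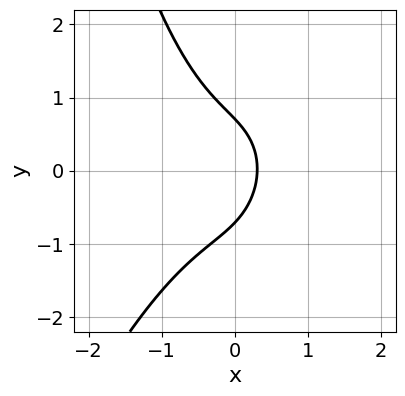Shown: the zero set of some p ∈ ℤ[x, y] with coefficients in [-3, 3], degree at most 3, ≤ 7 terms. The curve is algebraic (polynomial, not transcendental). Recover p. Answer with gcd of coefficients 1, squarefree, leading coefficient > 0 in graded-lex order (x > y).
3*x^3 - x^2*y + 2*y^2 + 3*x - 1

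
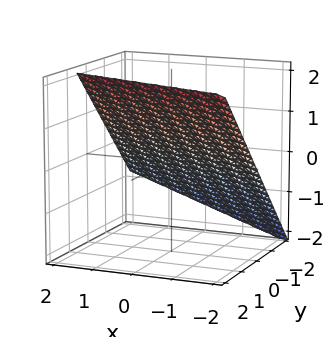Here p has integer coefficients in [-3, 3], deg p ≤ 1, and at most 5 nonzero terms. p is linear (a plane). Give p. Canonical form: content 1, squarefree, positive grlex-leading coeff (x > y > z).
x + 3*y - 3*z + 2

First, deg p = 1. The surface is flat (a plane).
Next, reading off the gridlines: it meets the x-axis at x = -2 (among the integer gridlines).
Finally, putting this together gives p.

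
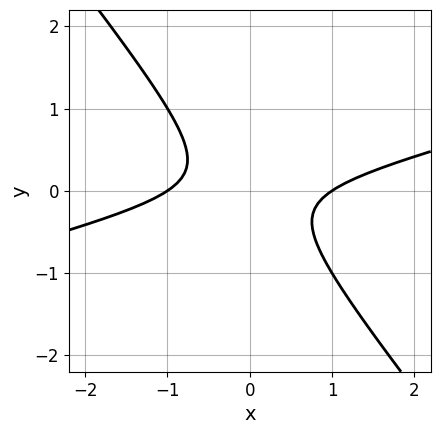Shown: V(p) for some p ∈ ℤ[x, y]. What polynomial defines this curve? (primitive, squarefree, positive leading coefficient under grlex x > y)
x^2 - 3*x*y - 3*y^2 - 1

(a) deg p = 2.
(b) From the axis intercepts and sections: among the integer gridlines, it crosses the x-axis at x ∈ {-1, 1}; it misses every integer gridline on the y-axis.
(c) Together with the visible shape, these determine p as stated.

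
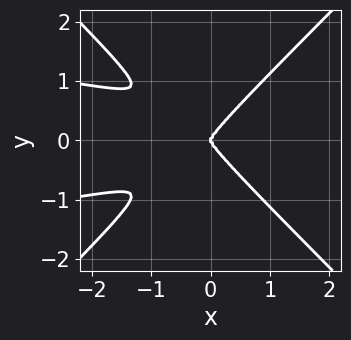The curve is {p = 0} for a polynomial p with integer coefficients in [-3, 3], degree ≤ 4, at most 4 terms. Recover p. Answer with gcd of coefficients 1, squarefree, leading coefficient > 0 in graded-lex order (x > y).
1. deg p = 4. No degree-3 curve has this shape.
2. Symmetries: the y ↦ −y reflection is a symmetry, so y appears only in even powers.
3. Checking where it meets the axes: it meets the y-axis at y = 0 (among the integer gridlines); it meets the x-axis at x = 0 (among the integer gridlines).
4. Together with the visible shape, these determine p as stated.

3*x^2*y^2 - 3*y^4 + x^3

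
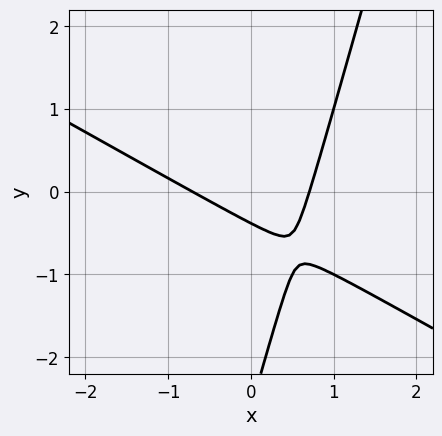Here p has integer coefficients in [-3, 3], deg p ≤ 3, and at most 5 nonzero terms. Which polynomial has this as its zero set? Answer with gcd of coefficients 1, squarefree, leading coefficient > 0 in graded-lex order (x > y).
(a) The degree is 2 — a generic line meets the curve in up to 2 points.
(b) Solving for integer coefficients yields p as stated.

2*x^2 + 3*x*y - y^2 - 3*y - 1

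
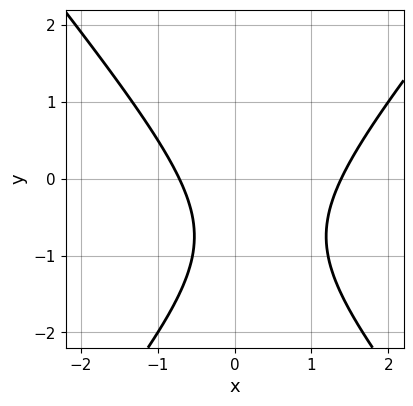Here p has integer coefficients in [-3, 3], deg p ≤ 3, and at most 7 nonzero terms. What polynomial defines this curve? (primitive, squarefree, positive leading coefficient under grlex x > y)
3*x^2 - 2*y^2 - 2*x - 3*y - 3

deg p = 2. A generic line meets the curve in up to 2 points.
From the visible intercepts: the curve avoids every integer y-axis point in the box.
Solving for integer coefficients yields p as stated.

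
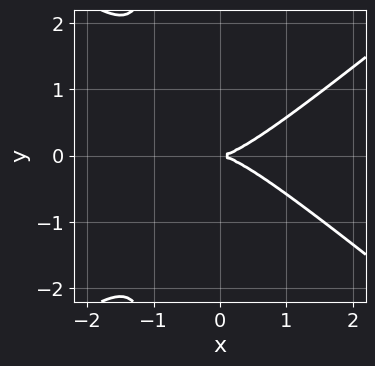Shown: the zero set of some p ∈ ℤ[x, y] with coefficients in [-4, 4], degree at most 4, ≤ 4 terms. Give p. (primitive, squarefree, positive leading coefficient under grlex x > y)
2*x^3 - 3*x*y^2 - 3*y^2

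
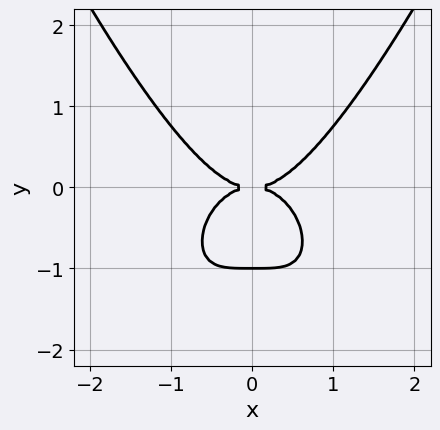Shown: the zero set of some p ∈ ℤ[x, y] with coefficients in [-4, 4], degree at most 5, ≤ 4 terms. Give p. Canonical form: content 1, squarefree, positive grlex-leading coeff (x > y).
x^4 - y^3 - y^2

(a) Degree: the shape is more complex than any degree-3 curve, so deg p = 4.
(b) Symmetries: mirror symmetry x ↦ −x ⇒ only even powers of x.
(c) Observable constraints: it crosses the x-axis at the gridline x = 0; the y-axis gridline crossings are at y ∈ {-1, 0}.
(d) Putting this together gives p.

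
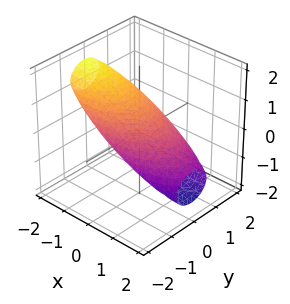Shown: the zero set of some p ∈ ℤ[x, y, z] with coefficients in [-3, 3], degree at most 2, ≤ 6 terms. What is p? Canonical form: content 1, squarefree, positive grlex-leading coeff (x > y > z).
(a) Degree: a generic line meets the surface in up to 2 points, so deg p = 2.
(b) Checking where it meets the axes: among the integer gridlines, it crosses the y-axis at y ∈ {-1, 1}.
(c) Putting this together gives p.

x^2 + 3*x*z + 2*y^2 + 3*z^2 - 2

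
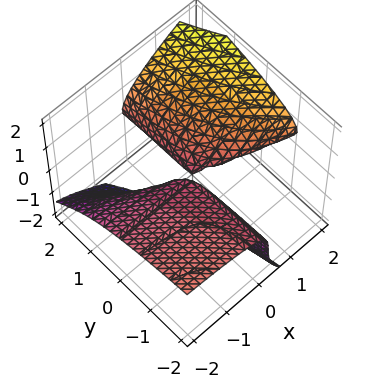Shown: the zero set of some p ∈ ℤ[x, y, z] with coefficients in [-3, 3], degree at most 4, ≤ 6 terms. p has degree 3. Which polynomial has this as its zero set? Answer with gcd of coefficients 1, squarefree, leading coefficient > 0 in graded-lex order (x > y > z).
(a) There are 2 components. They look like related sheets of one shape, so recover p as a whole.
(b) Degree: the shape is more complex than any degree-2 surface, so deg p = 3.
(c) Observable constraints: the visible x-axis segment lies entirely on the surface; it crosses the z-axis at the gridline z = -2; the visible y-axis segment lies entirely on the surface.
(d) The integer polynomial consistent with all of this is the stated p.

z^3 - x*y - 3*x*z - y*z + 2*z^2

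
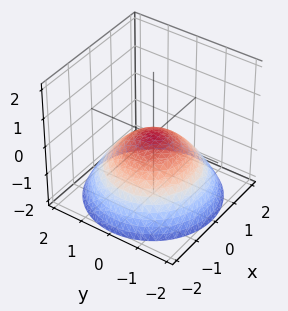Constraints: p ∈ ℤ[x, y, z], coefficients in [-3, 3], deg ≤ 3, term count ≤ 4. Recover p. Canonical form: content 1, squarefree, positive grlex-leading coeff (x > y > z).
(a) deg p = 2. A paraboloid; a quadric.
(b) Symmetries: rotational symmetry about the z-axis ⇒ p depends on x, y only through x² + y².
(c) Checking where it meets the axes: a circular section at z = -1 has radius between 1 and 2; it crosses the y-axis at the gridline y = 0; one z-axis crossing is at z = 0.
(d) Fitting integer coefficients to these (and the overall shape) gives p.

x^2 + y^2 + 2*z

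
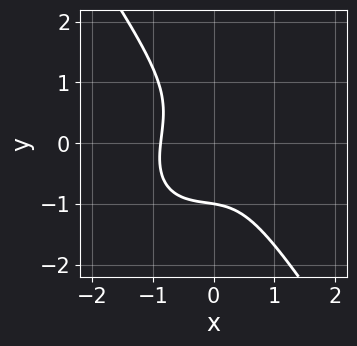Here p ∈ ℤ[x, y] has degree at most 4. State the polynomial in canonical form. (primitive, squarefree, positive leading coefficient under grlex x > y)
The degree is 3 — no degree-2 curve has this shape.
Against the integer gridlines: it crosses the y-axis at the gridline y = -1.
These observations pin down the coefficients.

3*x^3 - x^2*y + x*y^2 + 2*y^3 + 2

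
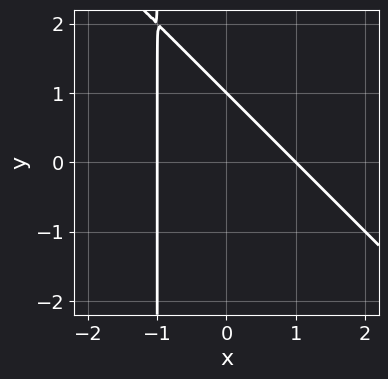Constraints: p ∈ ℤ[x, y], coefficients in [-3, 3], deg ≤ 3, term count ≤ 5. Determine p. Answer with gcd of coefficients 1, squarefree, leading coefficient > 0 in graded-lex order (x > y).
First, deg p = 2.
Then, reading off the gridlines: among the integer gridlines, it crosses the x-axis at x ∈ {-1, 1}; it meets the y-axis at y = 1 (among the integer gridlines).
Finally, the integer polynomial consistent with all of this is the stated p.

x^2 + x*y + y - 1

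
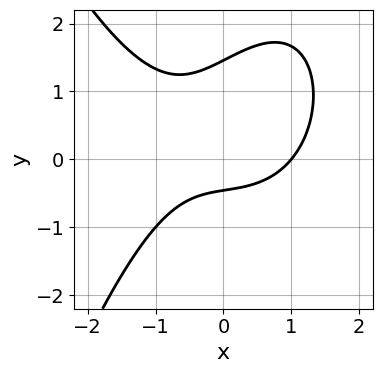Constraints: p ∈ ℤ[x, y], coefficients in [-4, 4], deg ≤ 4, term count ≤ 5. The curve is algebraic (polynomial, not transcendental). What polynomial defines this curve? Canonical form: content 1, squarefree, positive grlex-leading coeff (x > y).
2*x^3 - 2*x*y + 3*y^2 - 3*y - 2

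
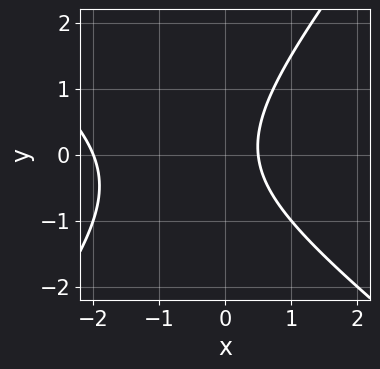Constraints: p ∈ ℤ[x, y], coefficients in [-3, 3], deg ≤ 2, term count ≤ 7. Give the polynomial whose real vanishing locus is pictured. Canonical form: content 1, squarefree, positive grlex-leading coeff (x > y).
First, the degree is 2 — the shape is more complex than any degree-1 curve.
Next, from the axis intercepts and sections: it meets the x-axis at x = -2 (among the integer gridlines); it misses every integer gridline on the y-axis.
Finally, putting this together gives p.

2*x^2 + x*y - 2*y^2 + 3*x - 2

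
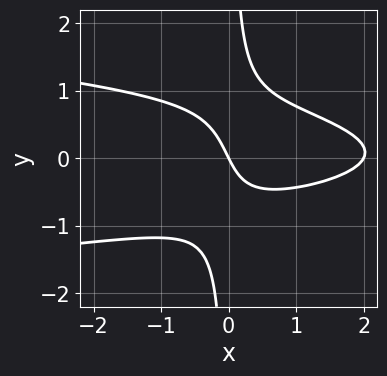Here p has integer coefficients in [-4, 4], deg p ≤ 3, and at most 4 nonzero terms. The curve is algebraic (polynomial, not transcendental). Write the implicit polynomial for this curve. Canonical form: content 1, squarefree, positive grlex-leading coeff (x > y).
First, the degree is 3 — the shape is more complex than any degree-2 curve.
Next, checking where it meets the axes: it meets the y-axis at y = 0 (among the integer gridlines); the x-axis gridline crossings are at x ∈ {0, 2}.
Finally, assembling these constraints gives the stated polynomial.

3*x*y^2 + x^2 - 2*x - y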